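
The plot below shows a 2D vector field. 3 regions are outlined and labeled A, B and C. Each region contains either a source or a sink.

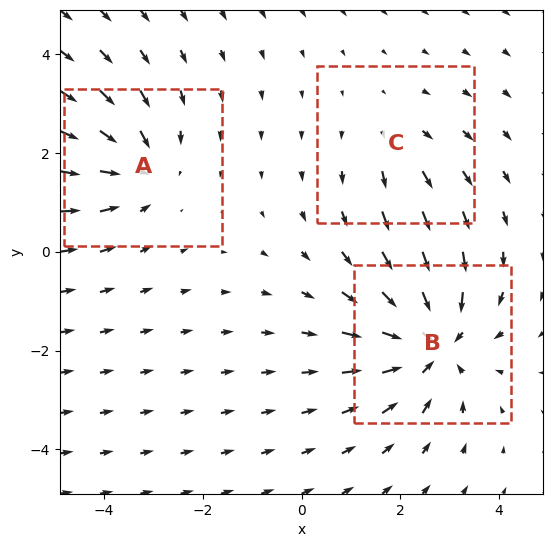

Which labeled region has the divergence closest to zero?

C

Divergence at each region's feature centre — A: about -3, B: about -4, C: about +2. Region C is closest to zero.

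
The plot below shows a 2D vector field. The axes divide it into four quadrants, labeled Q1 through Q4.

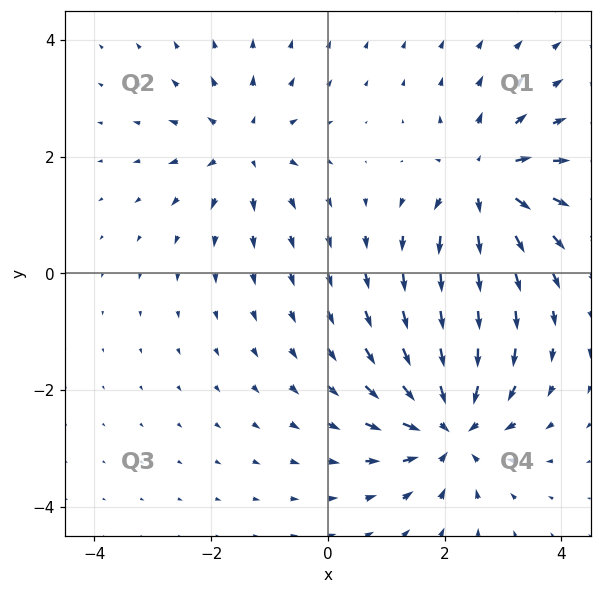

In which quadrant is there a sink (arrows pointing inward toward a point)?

Q4

The sink sits at approximately (2.1, -2.6), which lies in quadrant Q4. The divergence there is about -6, negative as expected for a sink.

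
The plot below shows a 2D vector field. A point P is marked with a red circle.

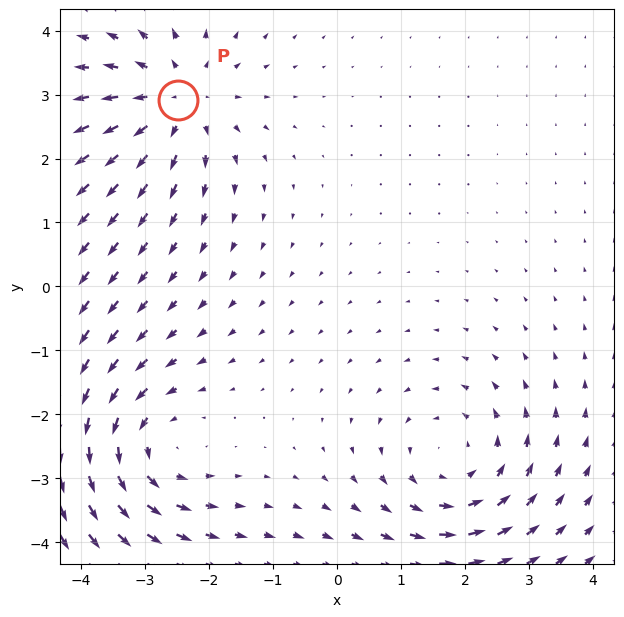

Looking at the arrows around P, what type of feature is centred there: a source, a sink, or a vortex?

source

At P (-2.5, 2.9) the arrows spread outward. Divergence about +5, curl ≈0 — positive divergence with near-zero curl is a source.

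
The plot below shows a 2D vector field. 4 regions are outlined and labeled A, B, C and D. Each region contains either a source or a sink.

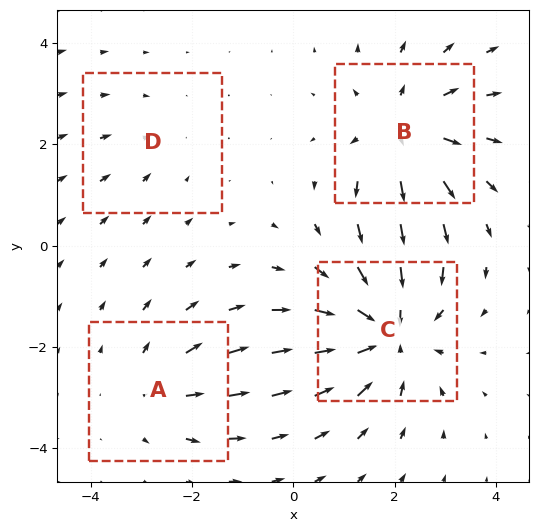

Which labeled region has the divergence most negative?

C

Divergence at each region's feature centre — A: about +3, B: about +4, C: about -6, D: about -2. Region C is most negative.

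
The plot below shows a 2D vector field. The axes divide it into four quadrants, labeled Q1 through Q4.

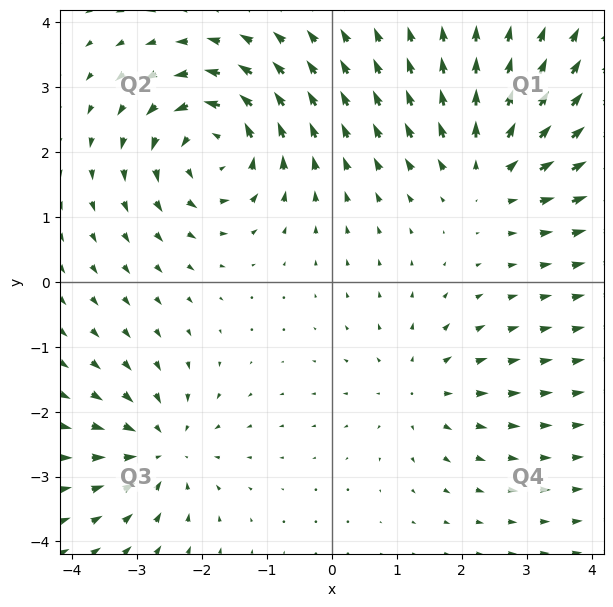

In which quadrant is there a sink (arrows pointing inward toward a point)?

The sink sits at approximately (-2.6, -2.6), which lies in quadrant Q3. The divergence there is about -4, negative as expected for a sink.

Q3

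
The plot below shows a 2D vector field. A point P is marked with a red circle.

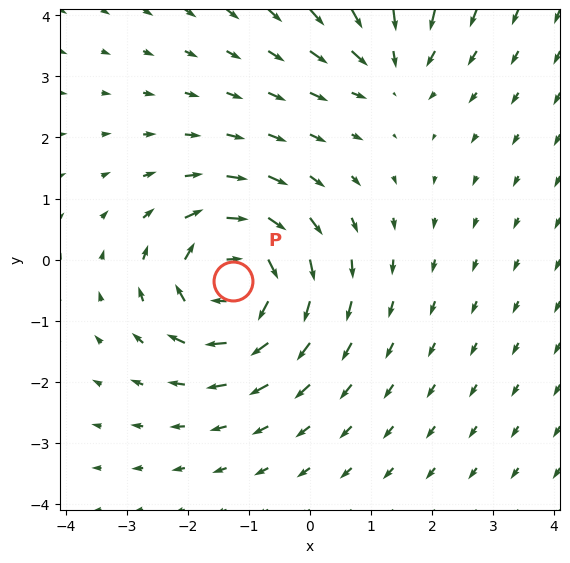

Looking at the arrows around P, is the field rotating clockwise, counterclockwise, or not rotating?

clockwise

Near P at (-1.3, -0.3) the arrows circulate clockwise. The curl (z-component) there is about -6; negative curl means clockwise rotation.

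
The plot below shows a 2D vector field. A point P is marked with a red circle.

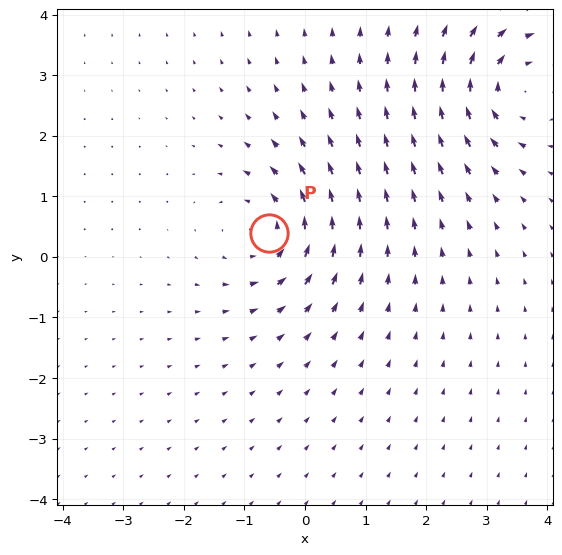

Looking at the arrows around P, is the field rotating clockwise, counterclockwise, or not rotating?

counterclockwise

Near P at (-0.6, 0.4) the arrows circulate counterclockwise. The curl (z-component) there is about +6; positive curl means counterclockwise rotation.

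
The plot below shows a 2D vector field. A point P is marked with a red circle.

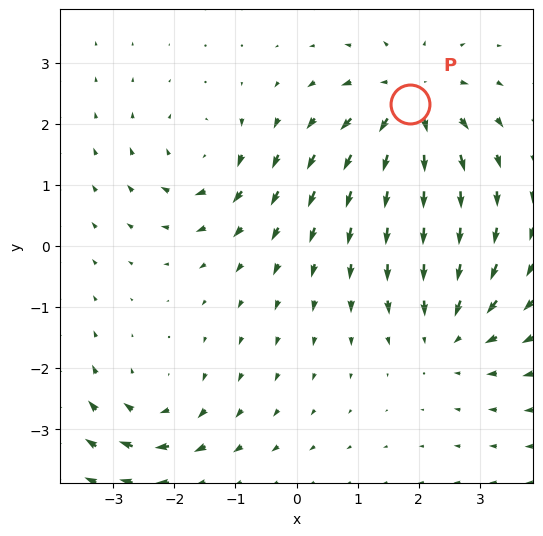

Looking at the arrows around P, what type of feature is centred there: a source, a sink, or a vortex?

At P (1.9, 2.3) the arrows spread outward. Divergence about +5, curl ≈0 — positive divergence with near-zero curl is a source.

source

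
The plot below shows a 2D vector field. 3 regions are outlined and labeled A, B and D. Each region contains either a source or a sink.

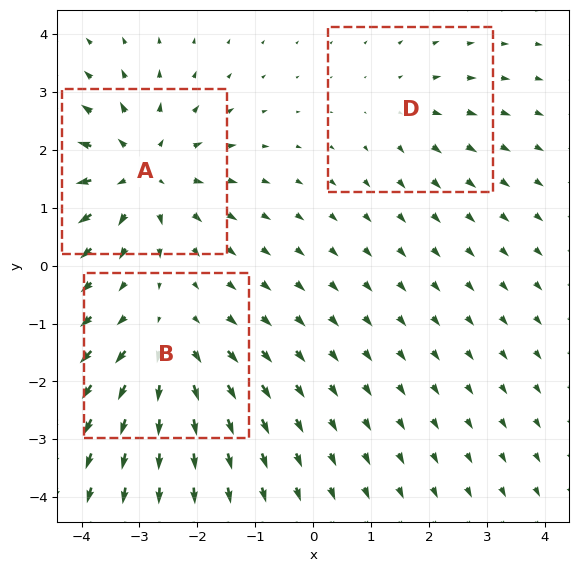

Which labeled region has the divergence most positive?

A

Divergence at each region's feature centre — A: about +4, B: about +3, D: about +2. Region A is most positive.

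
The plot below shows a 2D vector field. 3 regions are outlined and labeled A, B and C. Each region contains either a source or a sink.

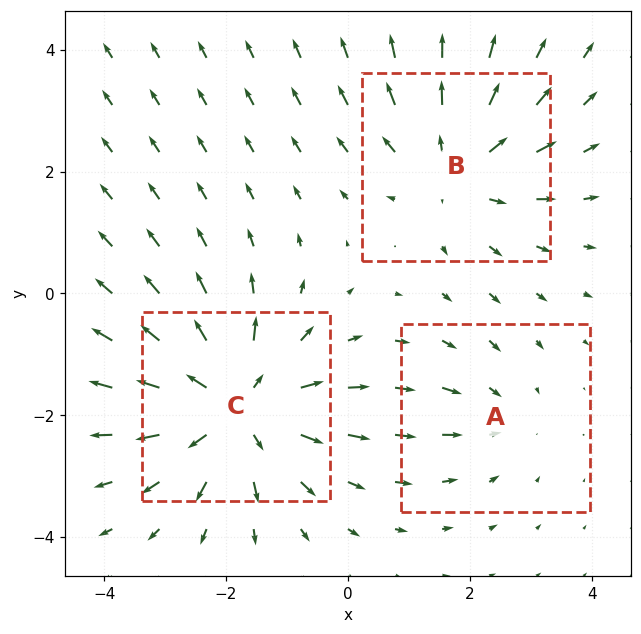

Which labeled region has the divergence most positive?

Divergence at each region's feature centre — A: about -2, B: about +3, C: about +4. Region C is most positive.

C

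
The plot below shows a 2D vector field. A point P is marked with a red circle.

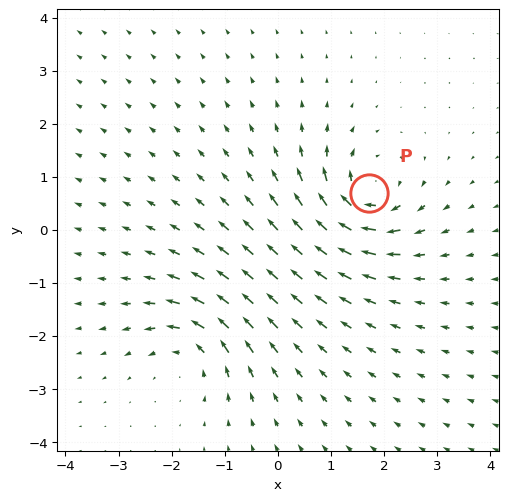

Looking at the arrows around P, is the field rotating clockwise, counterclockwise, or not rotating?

clockwise

Near P at (1.7, 0.7) the arrows circulate clockwise. The curl (z-component) there is about -7; negative curl means clockwise rotation.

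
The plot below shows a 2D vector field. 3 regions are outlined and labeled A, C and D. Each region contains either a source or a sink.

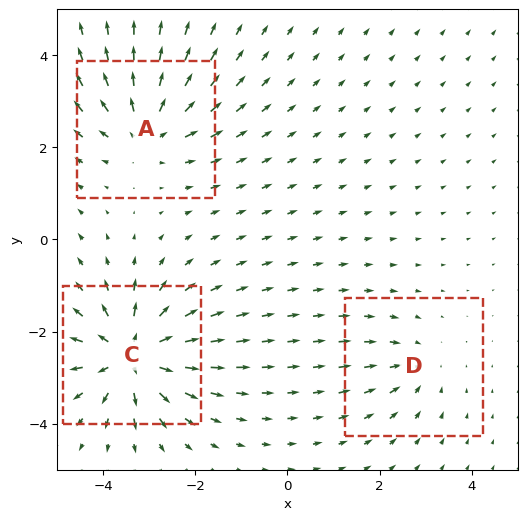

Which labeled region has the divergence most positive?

Divergence at each region's feature centre — A: about +4, C: about +6, D: about -2. Region C is most positive.

C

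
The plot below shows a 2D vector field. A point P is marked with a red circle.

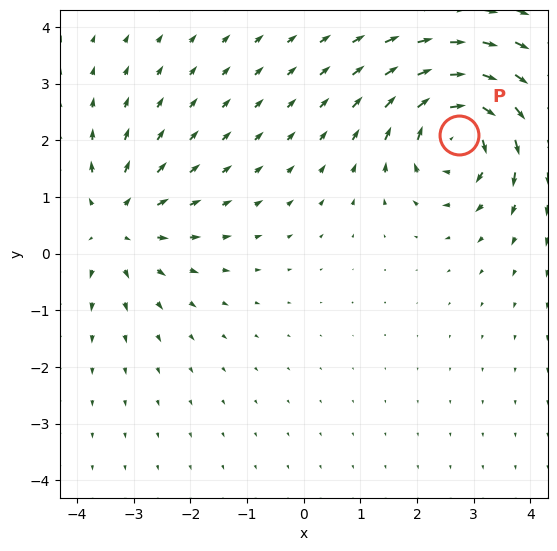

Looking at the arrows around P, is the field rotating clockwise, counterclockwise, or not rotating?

clockwise

Near P at (2.7, 2.1) the arrows circulate clockwise. The curl (z-component) there is about -6; negative curl means clockwise rotation.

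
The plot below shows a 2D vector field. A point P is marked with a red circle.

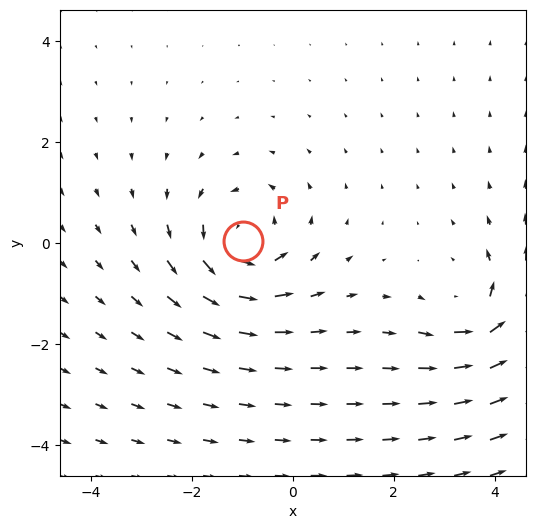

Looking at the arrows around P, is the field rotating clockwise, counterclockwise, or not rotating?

counterclockwise

Near P at (-1.0, 0.0) the arrows circulate counterclockwise. The curl (z-component) there is about +5; positive curl means counterclockwise rotation.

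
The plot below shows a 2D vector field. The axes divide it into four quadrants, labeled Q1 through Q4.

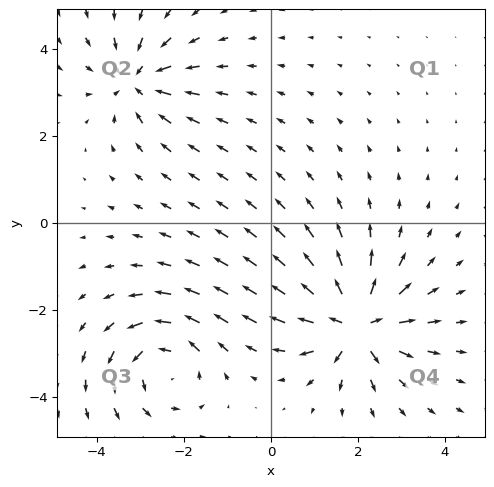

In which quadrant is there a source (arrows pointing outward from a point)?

Q4

The source sits at approximately (2.0, -2.3), which lies in quadrant Q4. The divergence there is about +7, positive as expected for a source.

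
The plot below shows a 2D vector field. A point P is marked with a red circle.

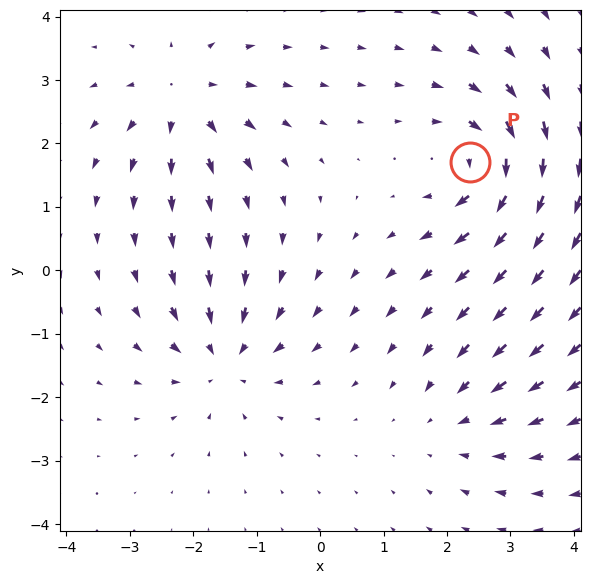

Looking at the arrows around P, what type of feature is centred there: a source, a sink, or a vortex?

vortex

At P (2.4, 1.7) the arrows circulate clockwise. Divergence ≈0, curl about -5 — near-zero divergence with nonzero curl is a vortex.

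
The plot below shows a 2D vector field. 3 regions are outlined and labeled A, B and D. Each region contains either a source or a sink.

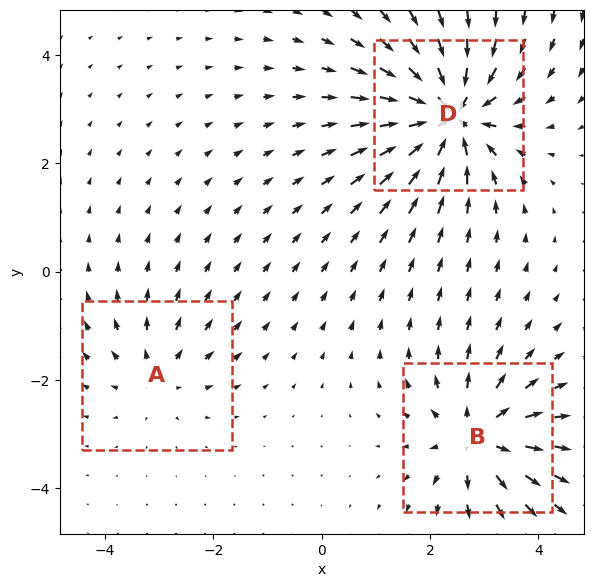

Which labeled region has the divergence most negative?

D

Divergence at each region's feature centre — A: about +2, B: about +4, D: about -6. Region D is most negative.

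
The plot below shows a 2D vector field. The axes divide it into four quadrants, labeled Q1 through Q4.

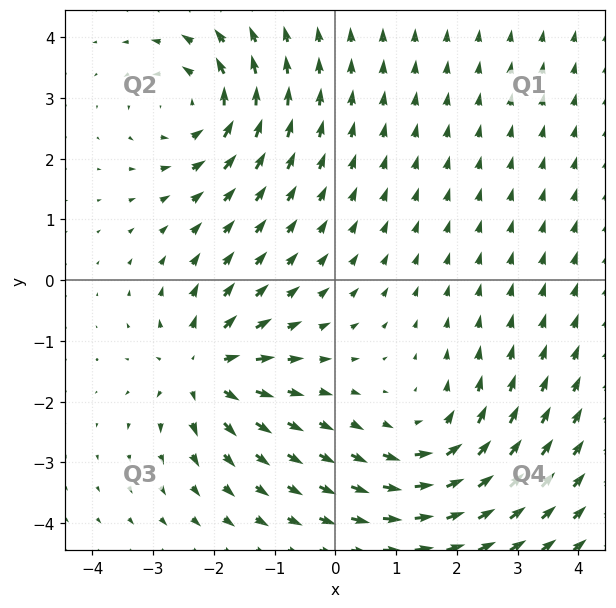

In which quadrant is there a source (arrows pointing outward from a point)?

Q3

The source sits at approximately (-2.2, -1.5), which lies in quadrant Q3. The divergence there is about +5, positive as expected for a source.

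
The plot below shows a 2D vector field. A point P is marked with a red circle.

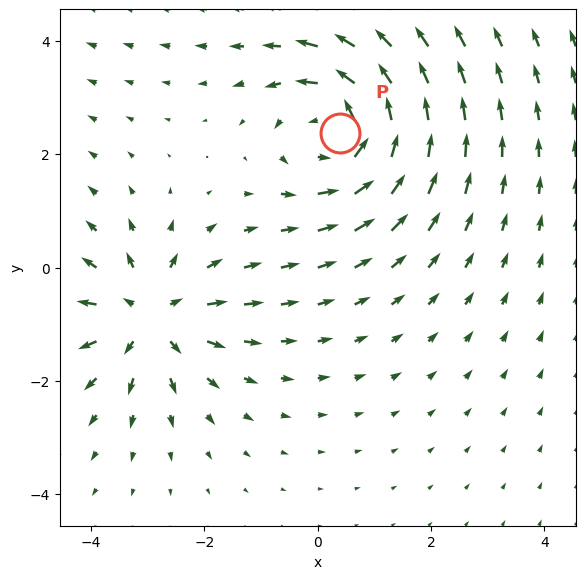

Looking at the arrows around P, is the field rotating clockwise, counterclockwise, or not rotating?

counterclockwise

Near P at (0.4, 2.4) the arrows circulate counterclockwise. The curl (z-component) there is about +4; positive curl means counterclockwise rotation.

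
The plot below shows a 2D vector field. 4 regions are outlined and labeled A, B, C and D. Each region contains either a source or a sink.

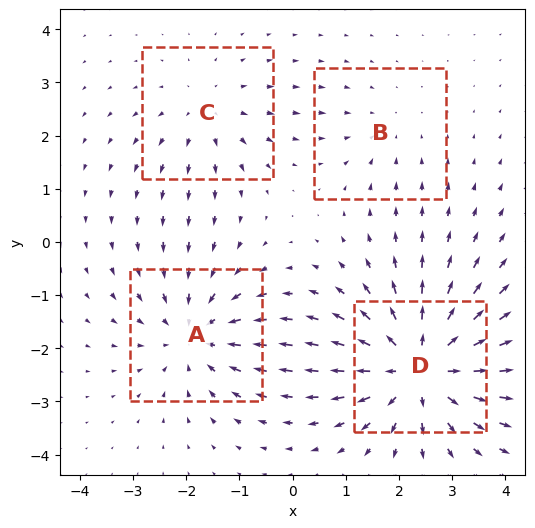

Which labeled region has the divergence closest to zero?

B

Divergence at each region's feature centre — A: about -4, B: about -2, C: about +3, D: about +6. Region B is closest to zero.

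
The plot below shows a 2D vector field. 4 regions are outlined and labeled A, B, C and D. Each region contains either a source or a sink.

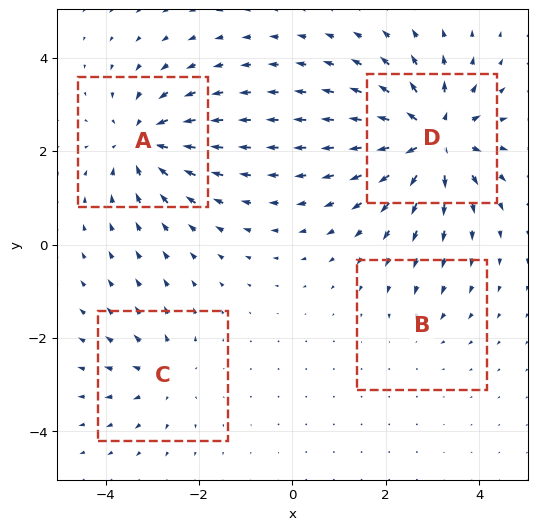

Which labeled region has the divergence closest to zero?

B

Divergence at each region's feature centre — A: about -6, B: about -2, C: about +4, D: about +8. Region B is closest to zero.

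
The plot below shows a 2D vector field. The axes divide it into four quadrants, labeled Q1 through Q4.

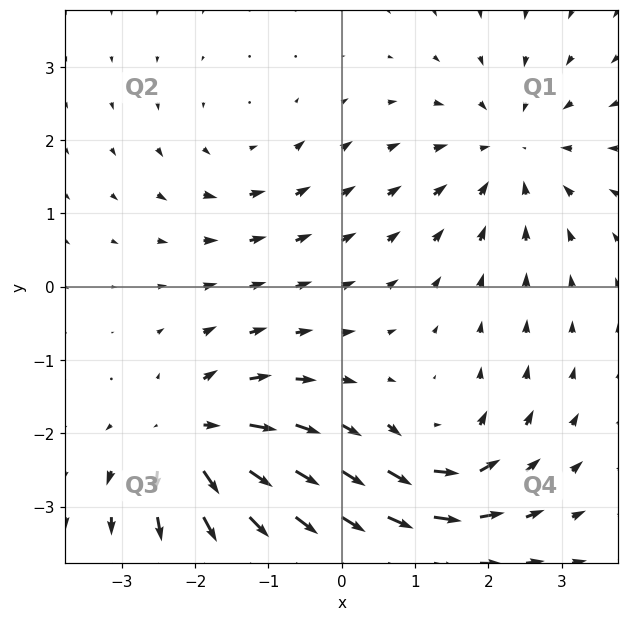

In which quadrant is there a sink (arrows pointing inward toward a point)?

Q1

The sink sits at approximately (2.3, 1.8), which lies in quadrant Q1. The divergence there is about -4, negative as expected for a sink.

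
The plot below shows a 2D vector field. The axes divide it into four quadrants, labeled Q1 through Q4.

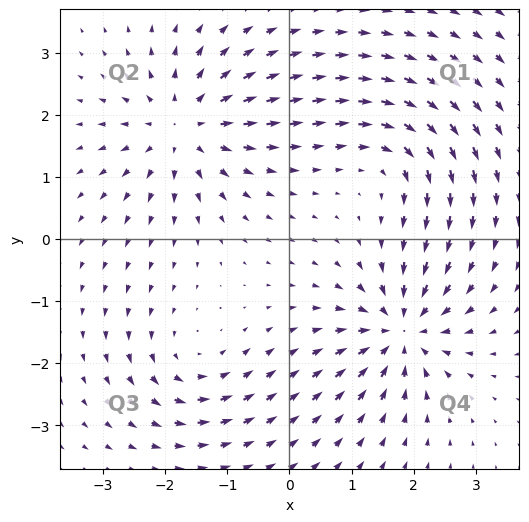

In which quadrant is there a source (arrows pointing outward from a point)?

Q2

The source sits at approximately (-1.7, 1.8), which lies in quadrant Q2. The divergence there is about +6, positive as expected for a source.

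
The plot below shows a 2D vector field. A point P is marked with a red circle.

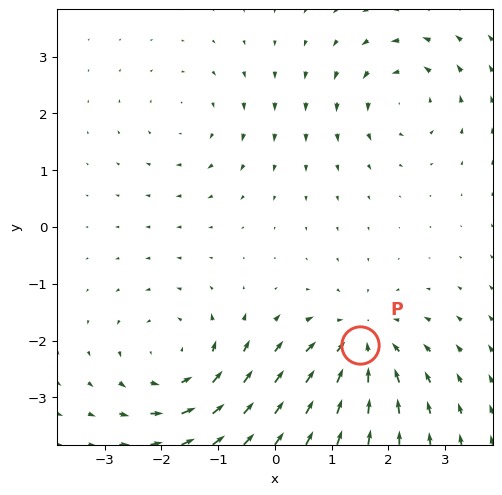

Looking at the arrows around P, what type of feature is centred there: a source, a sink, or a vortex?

At P (1.5, -2.1) the arrows converge inward. Divergence about -5, curl ≈0 — negative divergence with near-zero curl is a sink.

sink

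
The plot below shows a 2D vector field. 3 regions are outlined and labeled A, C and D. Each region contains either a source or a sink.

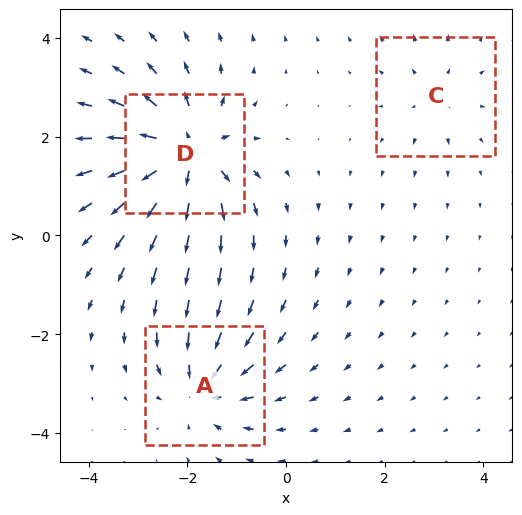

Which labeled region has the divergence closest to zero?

C

Divergence at each region's feature centre — A: about -4, C: about +2, D: about +6. Region C is closest to zero.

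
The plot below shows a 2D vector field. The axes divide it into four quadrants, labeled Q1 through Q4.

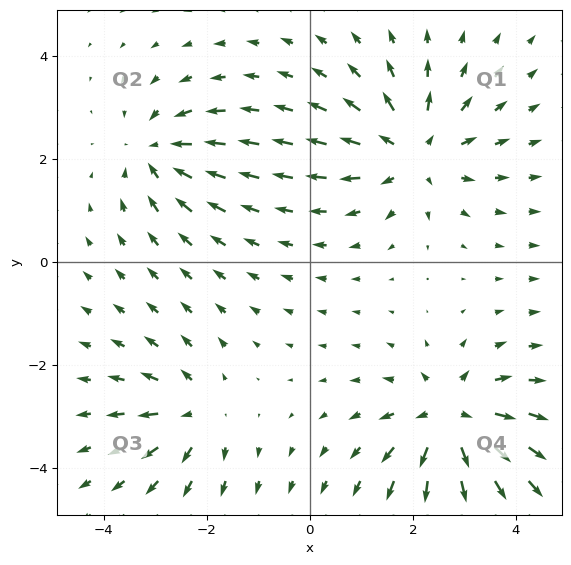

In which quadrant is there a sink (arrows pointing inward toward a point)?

Q2

The sink sits at approximately (-2.9, 2.1), which lies in quadrant Q2. The divergence there is about -5, negative as expected for a sink.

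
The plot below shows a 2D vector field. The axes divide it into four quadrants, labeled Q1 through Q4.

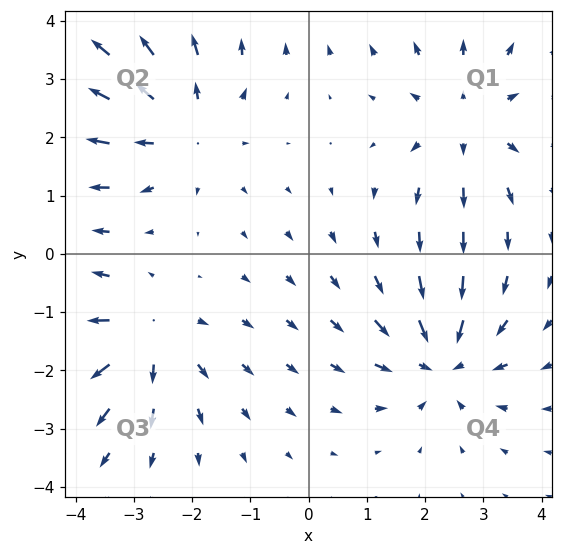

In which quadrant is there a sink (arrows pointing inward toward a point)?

The sink sits at approximately (2.3, -1.8), which lies in quadrant Q4. The divergence there is about -6, negative as expected for a sink.

Q4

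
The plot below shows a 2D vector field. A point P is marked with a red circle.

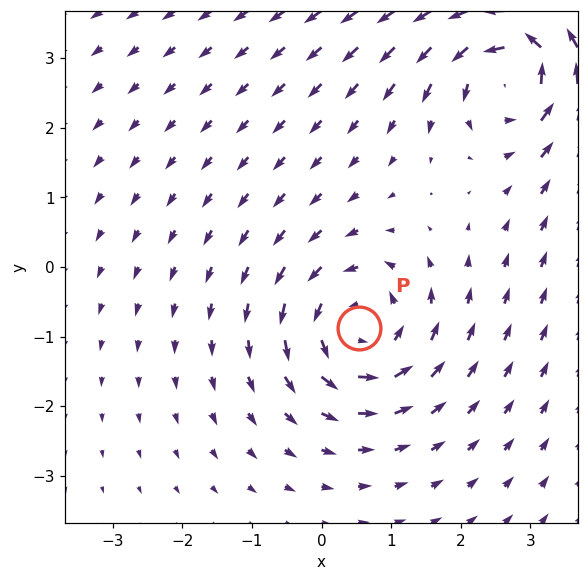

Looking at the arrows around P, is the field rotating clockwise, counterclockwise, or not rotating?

counterclockwise

Near P at (0.5, -0.9) the arrows circulate counterclockwise. The curl (z-component) there is about +4; positive curl means counterclockwise rotation.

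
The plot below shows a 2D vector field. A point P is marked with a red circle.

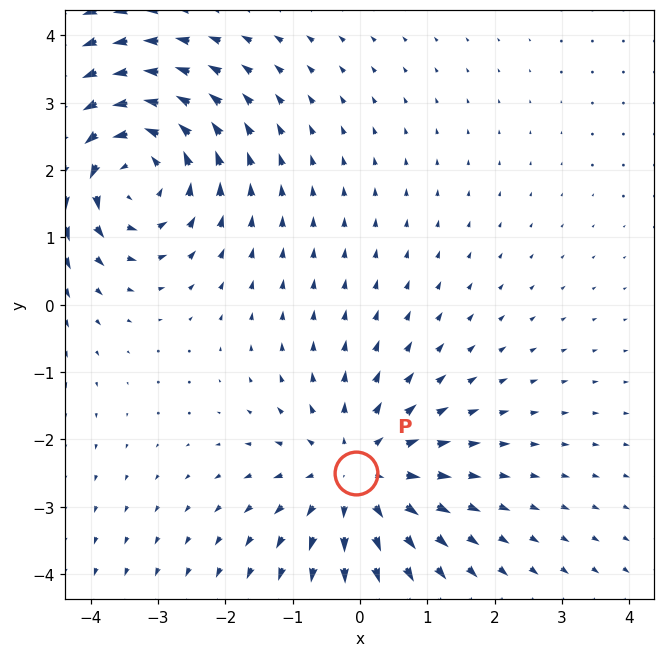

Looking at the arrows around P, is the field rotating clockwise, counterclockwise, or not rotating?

not rotating

Near P at (-0.1, -2.5) the arrows show no circulation. The curl there is ≈0.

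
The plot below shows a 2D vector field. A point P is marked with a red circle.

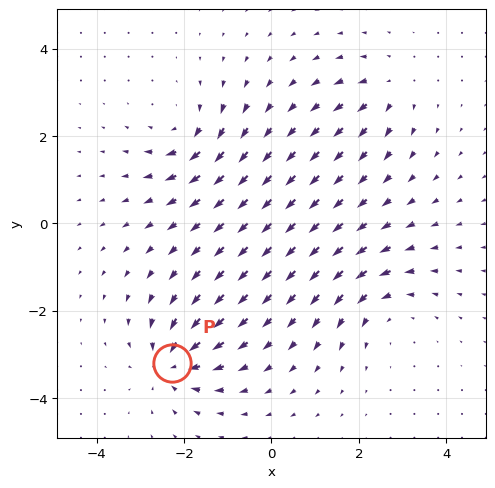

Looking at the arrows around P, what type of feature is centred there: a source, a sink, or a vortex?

At P (-2.3, -3.2) the arrows converge inward. Divergence about -7, curl ≈0 — negative divergence with near-zero curl is a sink.

sink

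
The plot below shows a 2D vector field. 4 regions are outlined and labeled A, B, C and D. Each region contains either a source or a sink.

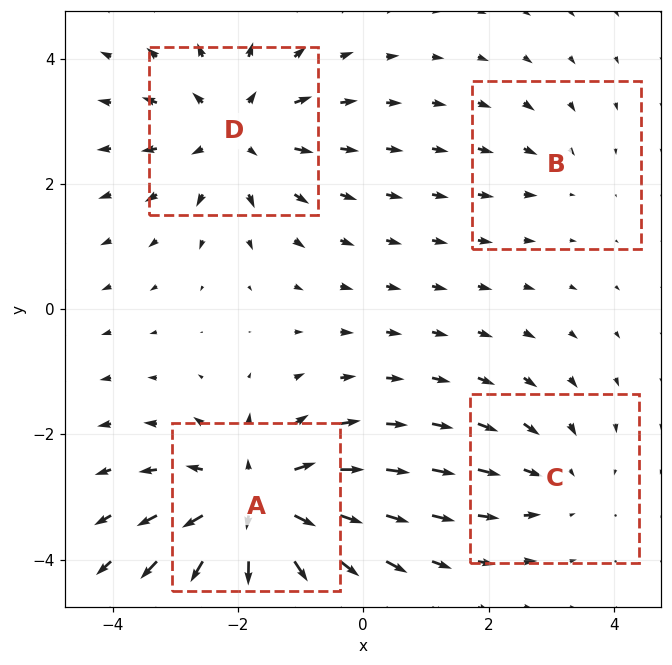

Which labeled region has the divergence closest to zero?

Divergence at each region's feature centre — A: about +7, B: about -2, C: about -3, D: about +5. Region B is closest to zero.

B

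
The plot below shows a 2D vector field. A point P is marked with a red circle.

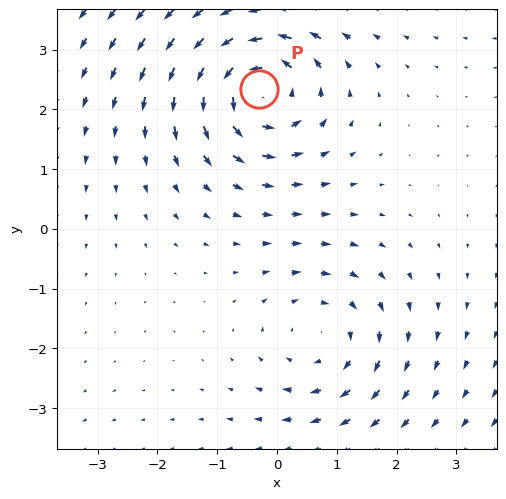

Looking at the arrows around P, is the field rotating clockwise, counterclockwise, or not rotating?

counterclockwise

Near P at (-0.3, 2.3) the arrows circulate counterclockwise. The curl (z-component) there is about +5; positive curl means counterclockwise rotation.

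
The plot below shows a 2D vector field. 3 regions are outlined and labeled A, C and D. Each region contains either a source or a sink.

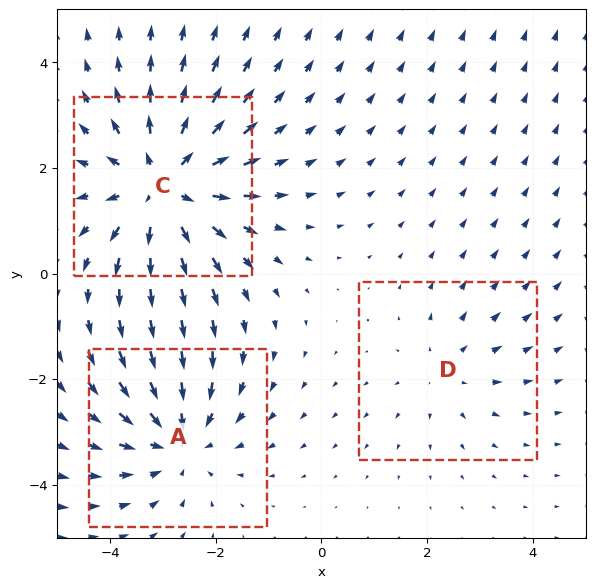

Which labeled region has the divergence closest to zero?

Divergence at each region's feature centre — A: about -3, C: about +4, D: about +2. Region D is closest to zero.

D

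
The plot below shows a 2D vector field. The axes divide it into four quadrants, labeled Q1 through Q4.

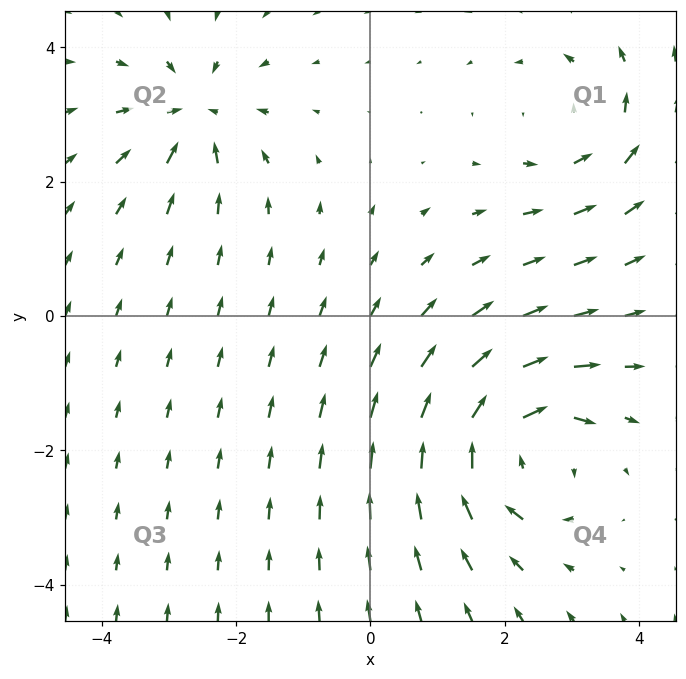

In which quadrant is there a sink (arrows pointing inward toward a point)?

Q2

The sink sits at approximately (-2.6, 3.0), which lies in quadrant Q2. The divergence there is about -4, negative as expected for a sink.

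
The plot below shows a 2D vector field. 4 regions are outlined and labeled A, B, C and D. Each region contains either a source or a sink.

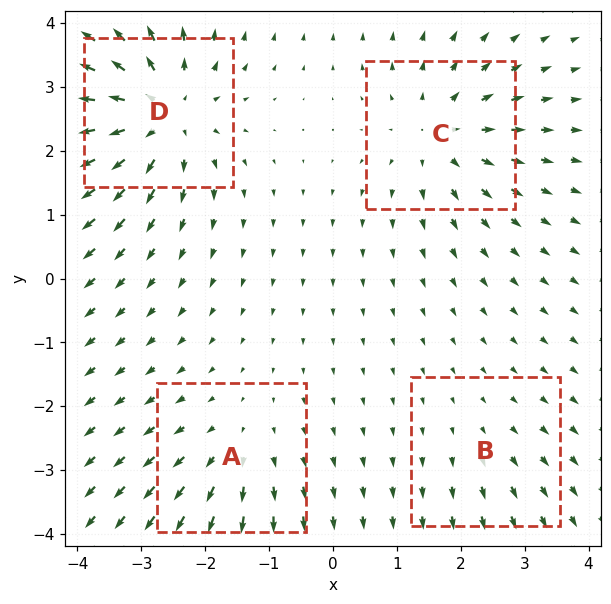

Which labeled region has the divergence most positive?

Divergence at each region's feature centre — A: about +4, B: about +2, C: about +5, D: about +7. Region D is most positive.

D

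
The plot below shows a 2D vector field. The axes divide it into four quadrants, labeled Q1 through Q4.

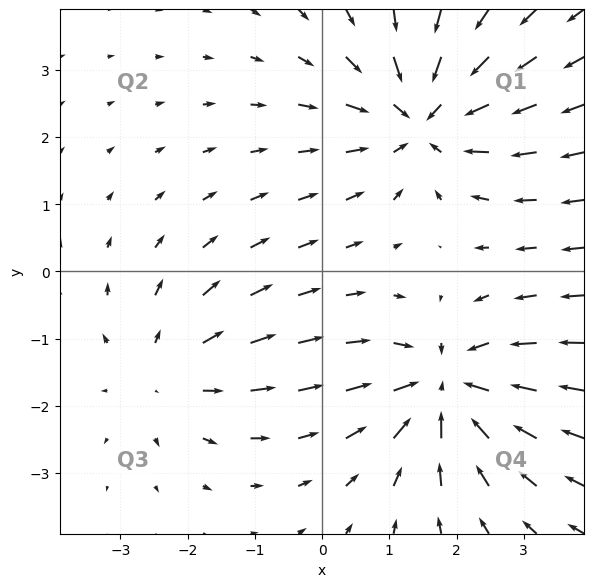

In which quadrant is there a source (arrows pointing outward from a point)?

The source sits at approximately (-2.3, -1.5), which lies in quadrant Q3. The divergence there is about +3, positive as expected for a source.

Q3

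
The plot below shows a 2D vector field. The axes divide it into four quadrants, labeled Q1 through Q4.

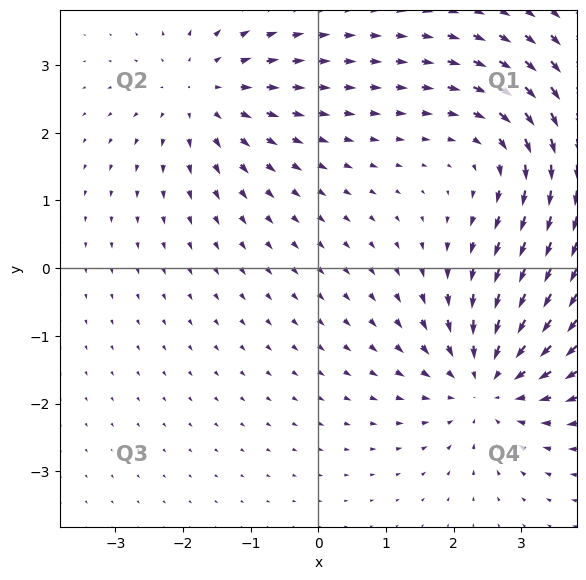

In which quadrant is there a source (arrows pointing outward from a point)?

Q2

The source sits at approximately (-1.7, 2.6), which lies in quadrant Q2. The divergence there is about +3, positive as expected for a source.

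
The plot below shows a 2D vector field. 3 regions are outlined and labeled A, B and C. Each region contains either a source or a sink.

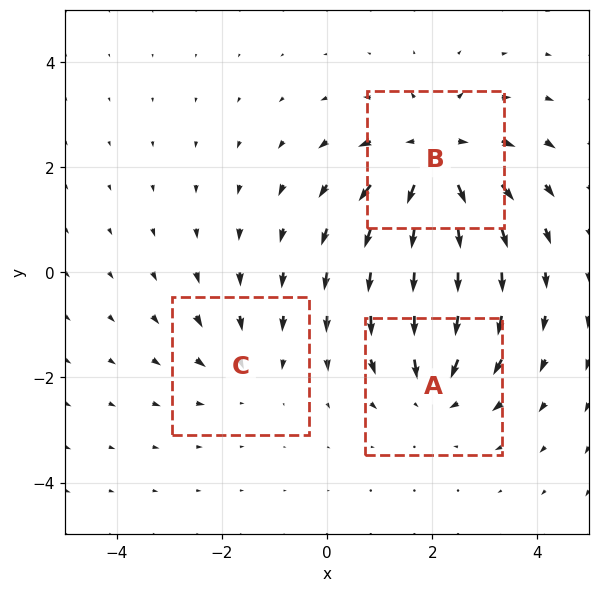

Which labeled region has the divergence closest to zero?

C

Divergence at each region's feature centre — A: about -3, B: about +5, C: about -2. Region C is closest to zero.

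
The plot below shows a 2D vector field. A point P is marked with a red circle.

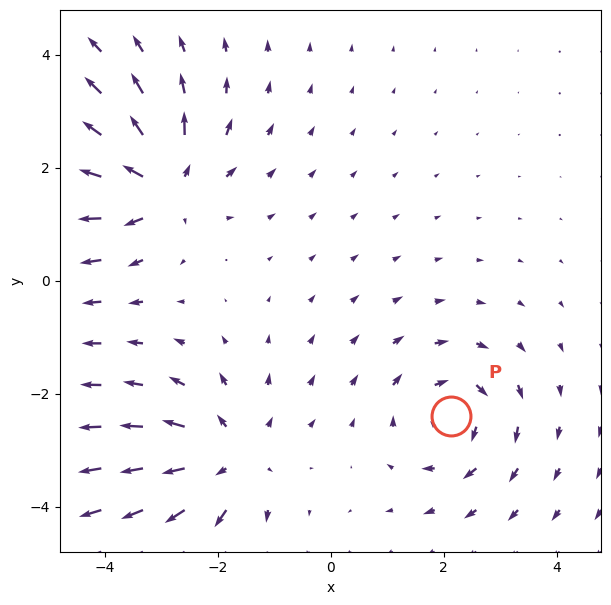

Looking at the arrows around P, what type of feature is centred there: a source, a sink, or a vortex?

At P (2.1, -2.4) the arrows circulate clockwise. Divergence ≈0, curl about -4 — near-zero divergence with nonzero curl is a vortex.

vortex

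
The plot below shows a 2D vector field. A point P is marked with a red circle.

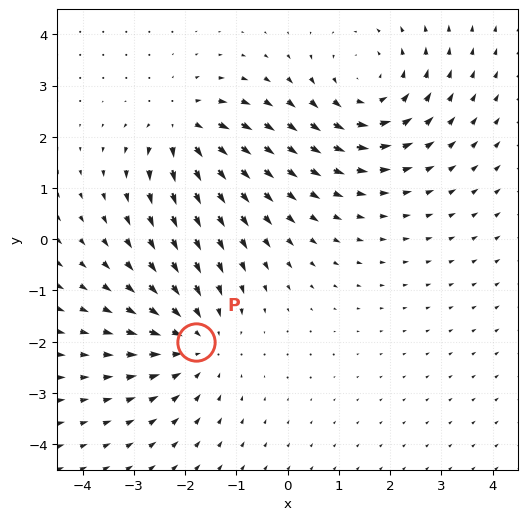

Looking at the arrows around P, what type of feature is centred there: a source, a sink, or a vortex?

sink

At P (-1.8, -2.0) the arrows converge inward. Divergence about -3, curl ≈0 — negative divergence with near-zero curl is a sink.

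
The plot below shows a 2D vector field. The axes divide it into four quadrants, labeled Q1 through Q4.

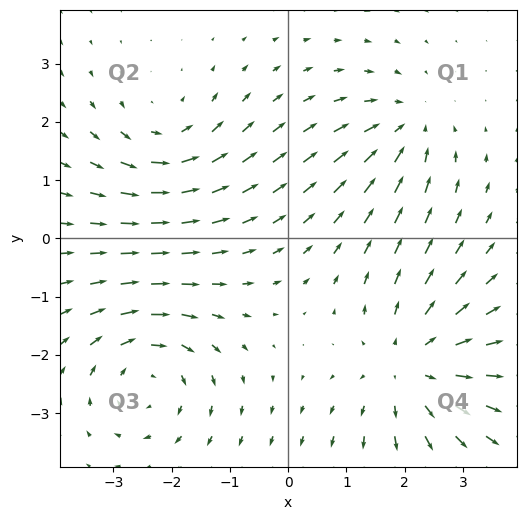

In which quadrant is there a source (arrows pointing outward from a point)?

Q4

The source sits at approximately (2.1, -2.2), which lies in quadrant Q4. The divergence there is about +3, positive as expected for a source.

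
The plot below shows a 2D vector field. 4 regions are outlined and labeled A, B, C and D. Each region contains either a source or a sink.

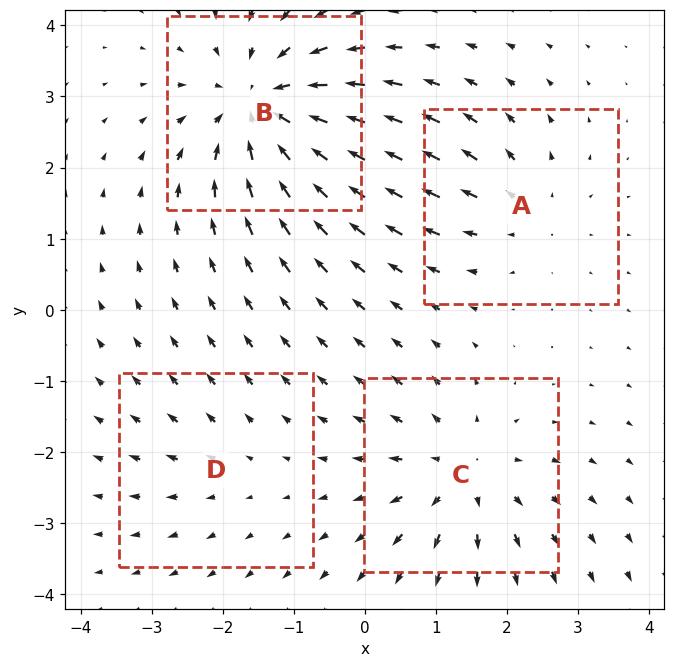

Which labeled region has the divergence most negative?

Divergence at each region's feature centre — A: about +3, B: about -6, C: about +4, D: about +2. Region B is most negative.

B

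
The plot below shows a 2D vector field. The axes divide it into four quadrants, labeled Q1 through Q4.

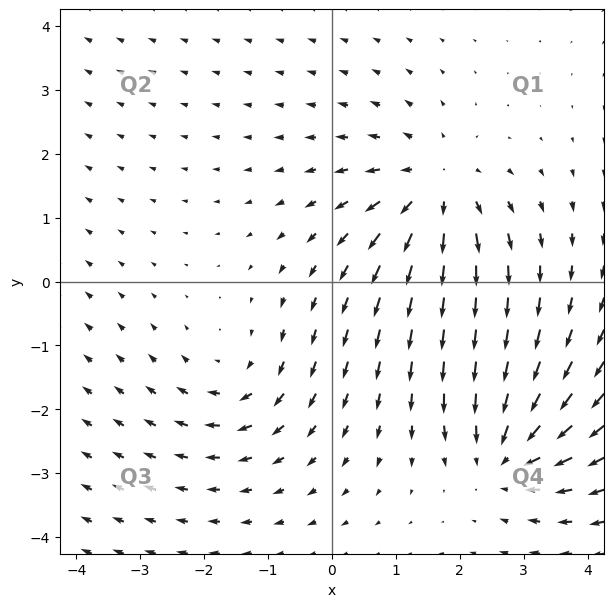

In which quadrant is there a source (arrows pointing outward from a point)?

Q1

The source sits at approximately (1.6, 1.5), which lies in quadrant Q1. The divergence there is about +4, positive as expected for a source.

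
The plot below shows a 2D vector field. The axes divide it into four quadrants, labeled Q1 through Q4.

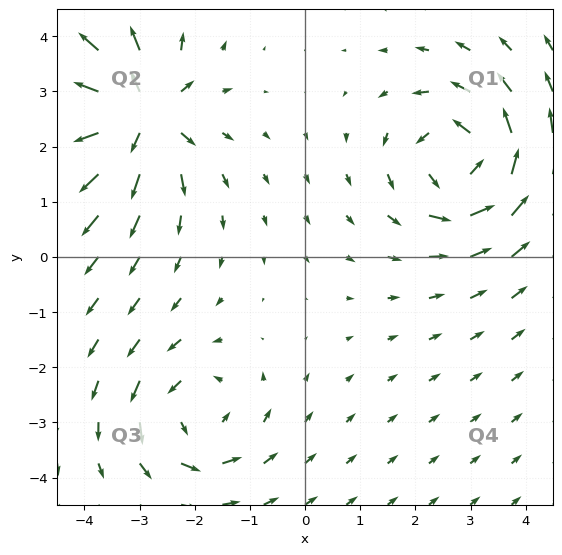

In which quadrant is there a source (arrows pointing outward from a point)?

The source sits at approximately (-3.0, 2.6), which lies in quadrant Q2. The divergence there is about +7, positive as expected for a source.

Q2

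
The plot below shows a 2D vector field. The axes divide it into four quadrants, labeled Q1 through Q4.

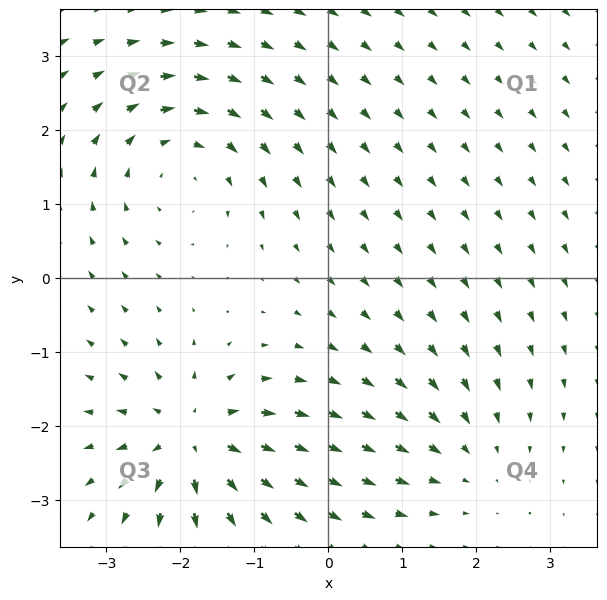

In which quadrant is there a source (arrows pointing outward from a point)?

Q3

The source sits at approximately (-1.8, -2.2), which lies in quadrant Q3. The divergence there is about +5, positive as expected for a source.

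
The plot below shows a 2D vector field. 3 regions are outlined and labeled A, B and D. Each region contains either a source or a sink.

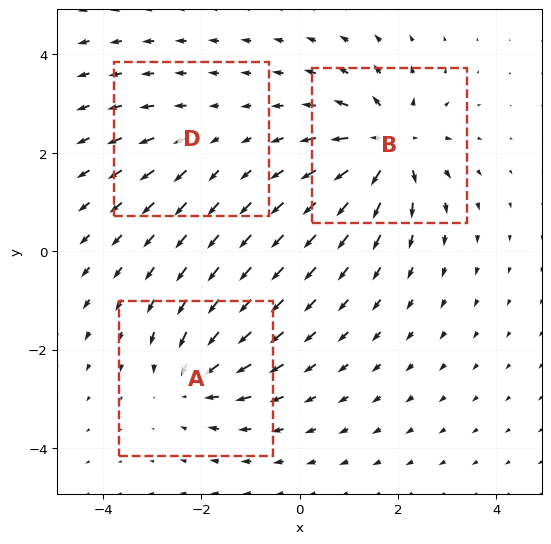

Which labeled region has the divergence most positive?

B

Divergence at each region's feature centre — A: about -4, B: about +6, D: about +2. Region B is most positive.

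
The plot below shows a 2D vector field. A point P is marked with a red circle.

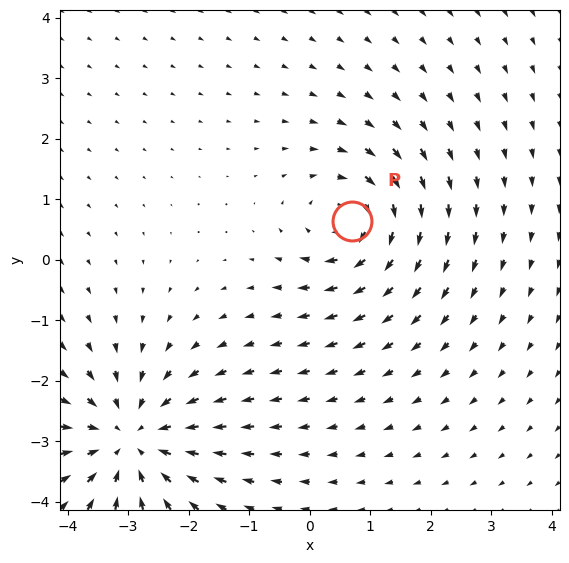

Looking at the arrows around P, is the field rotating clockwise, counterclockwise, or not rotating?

Near P at (0.7, 0.6) the arrows circulate clockwise. The curl (z-component) there is about -4; negative curl means clockwise rotation.

clockwise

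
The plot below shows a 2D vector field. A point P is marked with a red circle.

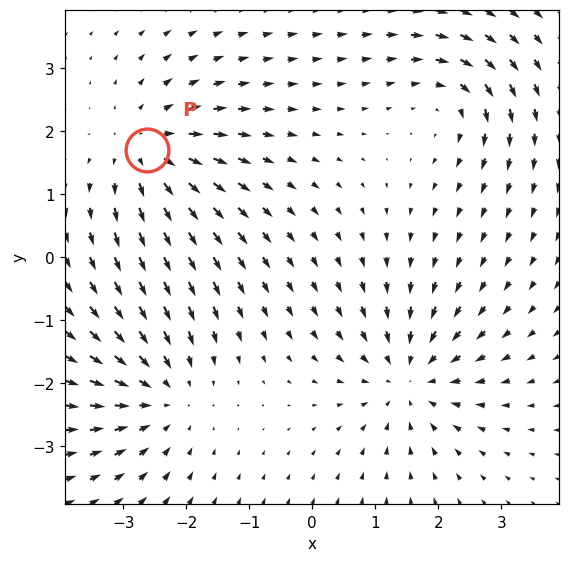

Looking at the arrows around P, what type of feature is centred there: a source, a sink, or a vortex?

source

At P (-2.6, 1.7) the arrows spread outward. Divergence about +5, curl ≈0 — positive divergence with near-zero curl is a source.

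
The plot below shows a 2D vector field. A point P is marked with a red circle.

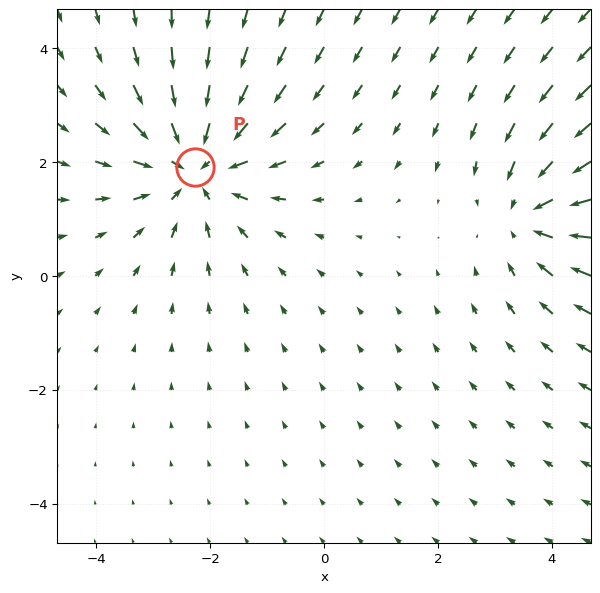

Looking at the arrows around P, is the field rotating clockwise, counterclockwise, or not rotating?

not rotating

Near P at (-2.3, 1.9) the arrows show no circulation. The curl there is ≈0.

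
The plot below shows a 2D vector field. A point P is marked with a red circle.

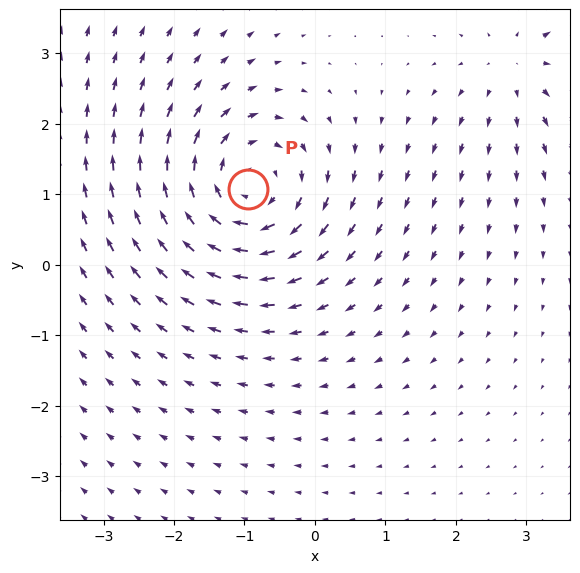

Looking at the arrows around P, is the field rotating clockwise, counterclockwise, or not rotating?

clockwise

Near P at (-0.9, 1.1) the arrows circulate clockwise. The curl (z-component) there is about -5; negative curl means clockwise rotation.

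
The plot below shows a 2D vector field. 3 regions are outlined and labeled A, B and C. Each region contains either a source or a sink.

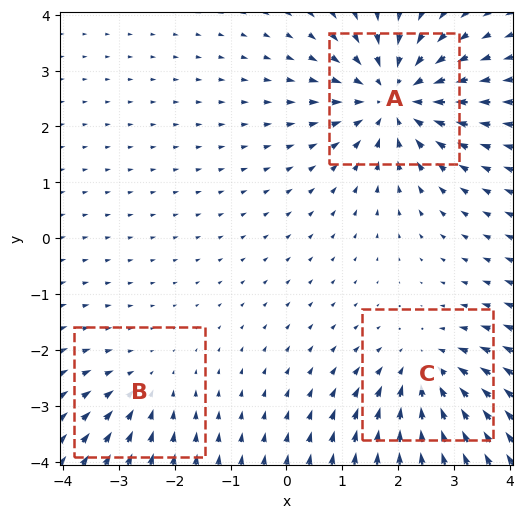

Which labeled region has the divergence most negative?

Divergence at each region's feature centre — A: about -4, B: about -2, C: about -3. Region A is most negative.

A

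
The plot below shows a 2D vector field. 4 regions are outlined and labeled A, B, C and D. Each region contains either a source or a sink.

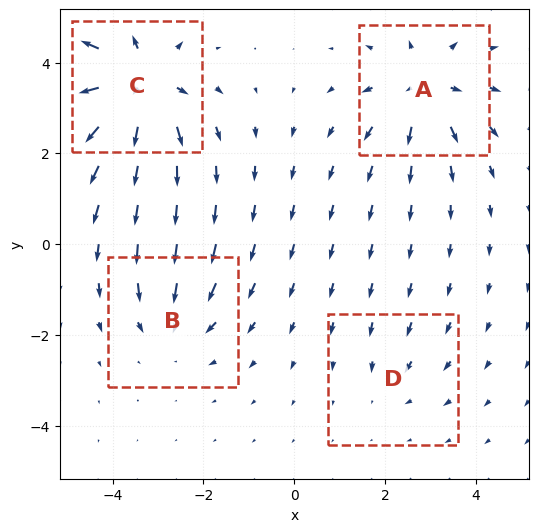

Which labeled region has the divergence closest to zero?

Divergence at each region's feature centre — A: about +5, B: about -3, C: about +7, D: about -2. Region D is closest to zero.

D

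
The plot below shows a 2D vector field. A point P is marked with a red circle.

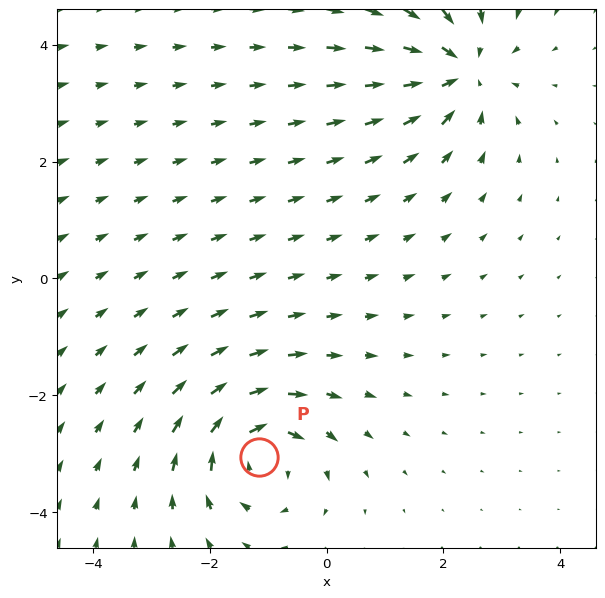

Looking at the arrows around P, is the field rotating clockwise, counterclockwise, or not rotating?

Near P at (-1.2, -3.1) the arrows circulate clockwise. The curl (z-component) there is about -6; negative curl means clockwise rotation.

clockwise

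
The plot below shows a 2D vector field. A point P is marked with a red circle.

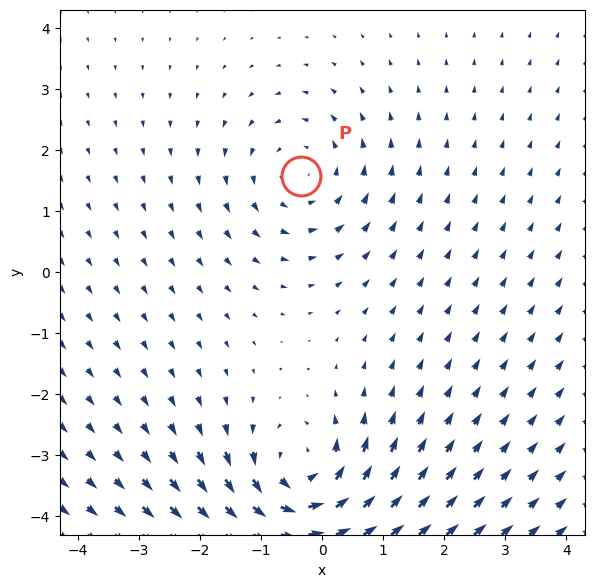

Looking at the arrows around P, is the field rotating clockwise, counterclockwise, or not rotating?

Near P at (-0.3, 1.6) the arrows circulate counterclockwise. The curl (z-component) there is about +3; positive curl means counterclockwise rotation.

counterclockwise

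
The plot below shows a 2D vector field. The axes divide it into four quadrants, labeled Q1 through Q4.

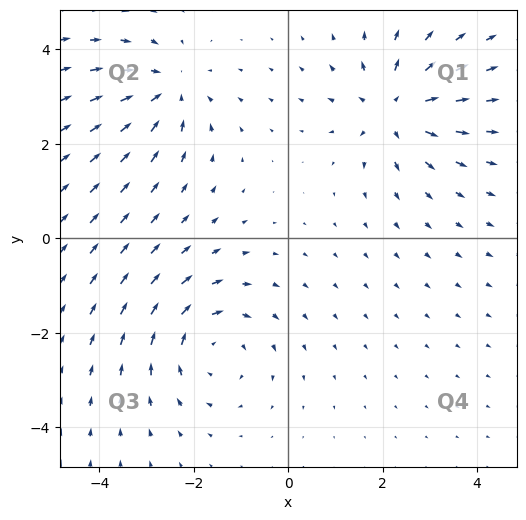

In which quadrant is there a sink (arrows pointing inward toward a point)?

The sink sits at approximately (-2.6, 3.1), which lies in quadrant Q2. The divergence there is about -3, negative as expected for a sink.

Q2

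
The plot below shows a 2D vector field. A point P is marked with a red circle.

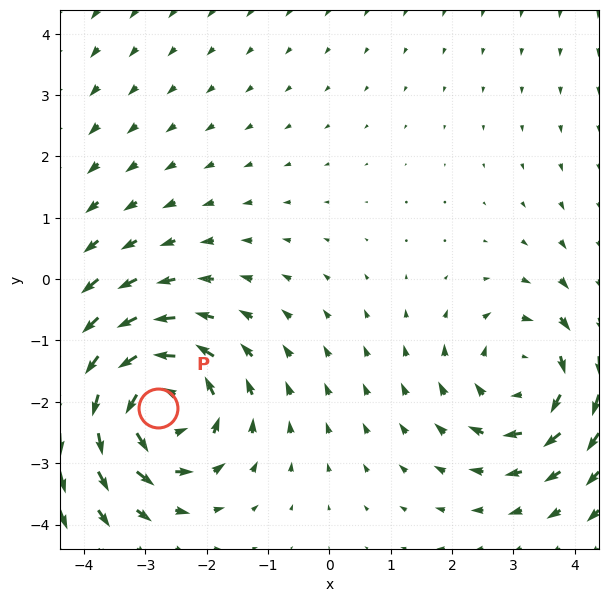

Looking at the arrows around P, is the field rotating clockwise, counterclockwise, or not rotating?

Near P at (-2.8, -2.1) the arrows circulate counterclockwise. The curl (z-component) there is about +5; positive curl means counterclockwise rotation.

counterclockwise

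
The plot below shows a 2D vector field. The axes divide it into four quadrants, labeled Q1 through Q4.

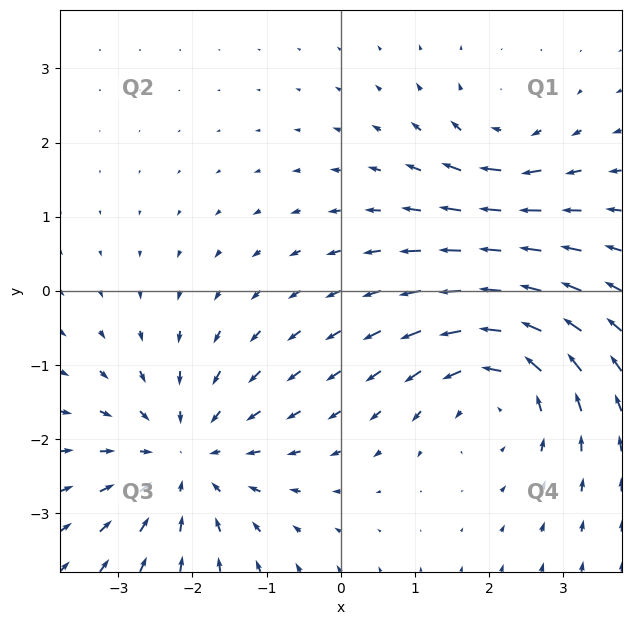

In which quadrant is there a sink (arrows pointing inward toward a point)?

Q3

The sink sits at approximately (-2.1, -2.3), which lies in quadrant Q3. The divergence there is about -4, negative as expected for a sink.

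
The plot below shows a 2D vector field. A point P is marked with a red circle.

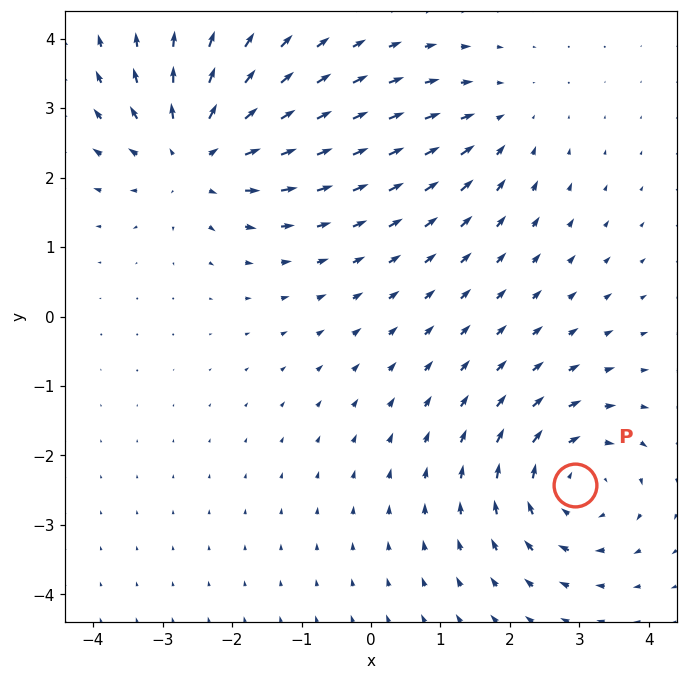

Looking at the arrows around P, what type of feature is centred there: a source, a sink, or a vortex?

vortex

At P (2.9, -2.4) the arrows circulate clockwise. Divergence ≈0, curl about -4 — near-zero divergence with nonzero curl is a vortex.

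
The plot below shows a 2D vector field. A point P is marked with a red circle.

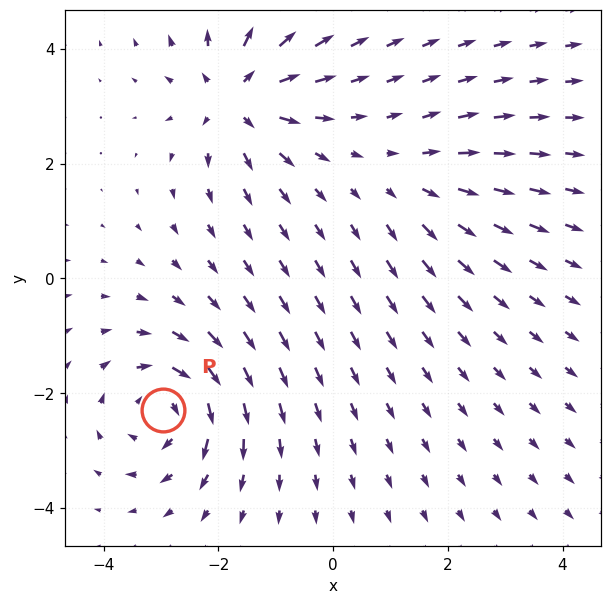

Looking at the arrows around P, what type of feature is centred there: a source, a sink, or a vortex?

At P (-3.0, -2.3) the arrows circulate clockwise. Divergence ≈0, curl about -5 — near-zero divergence with nonzero curl is a vortex.

vortex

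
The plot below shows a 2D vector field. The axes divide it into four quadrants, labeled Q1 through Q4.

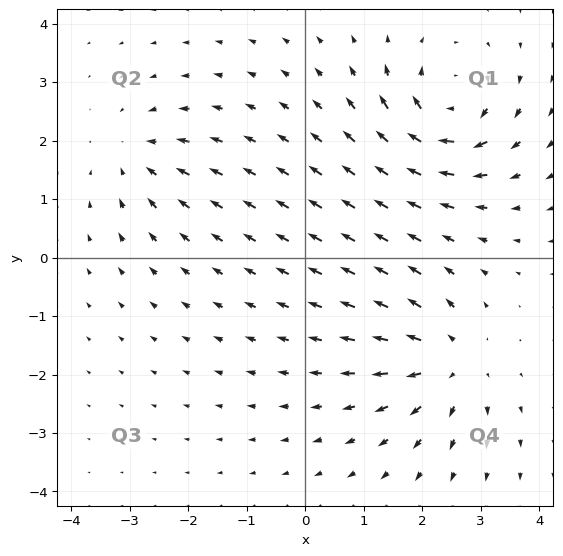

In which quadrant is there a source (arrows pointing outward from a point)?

The source sits at approximately (2.5, -1.8), which lies in quadrant Q4. The divergence there is about +4, positive as expected for a source.

Q4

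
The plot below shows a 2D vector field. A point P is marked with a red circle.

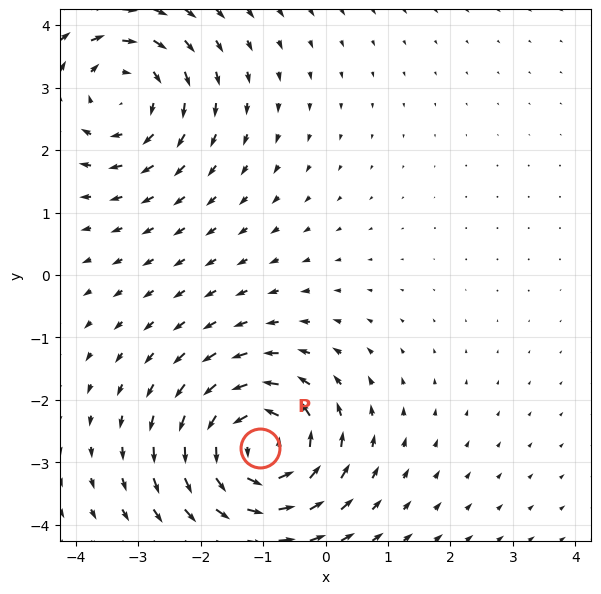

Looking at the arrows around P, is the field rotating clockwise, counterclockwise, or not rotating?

counterclockwise

Near P at (-1.0, -2.8) the arrows circulate counterclockwise. The curl (z-component) there is about +5; positive curl means counterclockwise rotation.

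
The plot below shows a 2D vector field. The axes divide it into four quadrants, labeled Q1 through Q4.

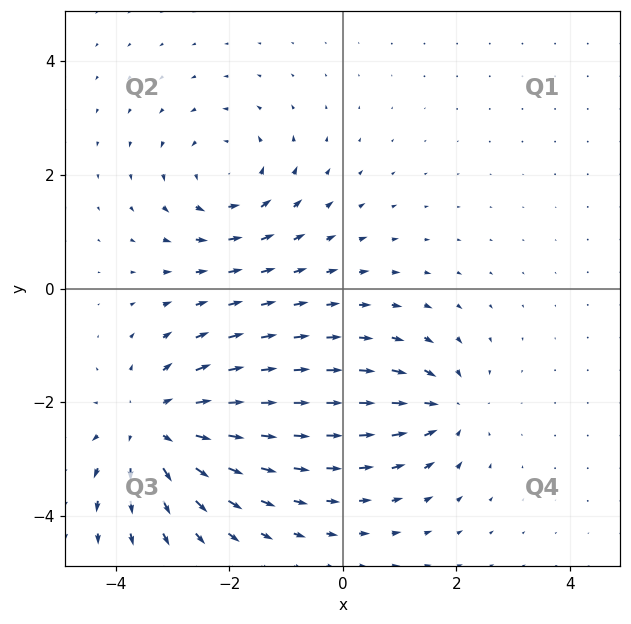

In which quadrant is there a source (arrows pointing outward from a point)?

The source sits at approximately (-3.3, -2.4), which lies in quadrant Q3. The divergence there is about +4, positive as expected for a source.

Q3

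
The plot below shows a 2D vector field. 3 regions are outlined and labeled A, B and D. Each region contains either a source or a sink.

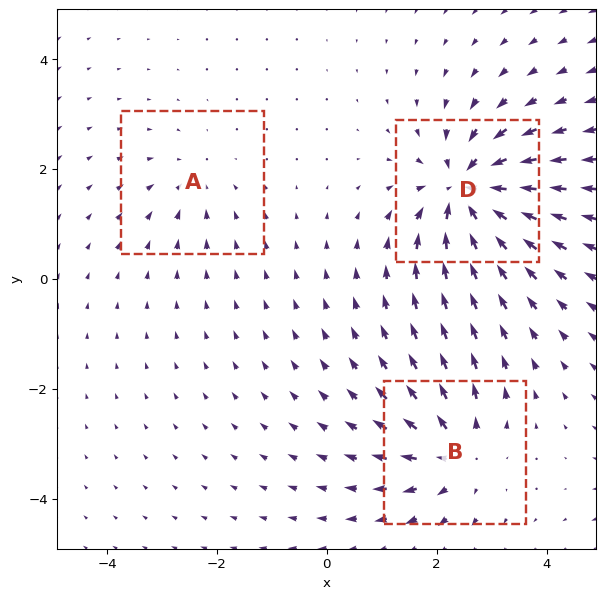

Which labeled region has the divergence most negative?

Divergence at each region's feature centre — A: about -2, B: about +4, D: about -6. Region D is most negative.

D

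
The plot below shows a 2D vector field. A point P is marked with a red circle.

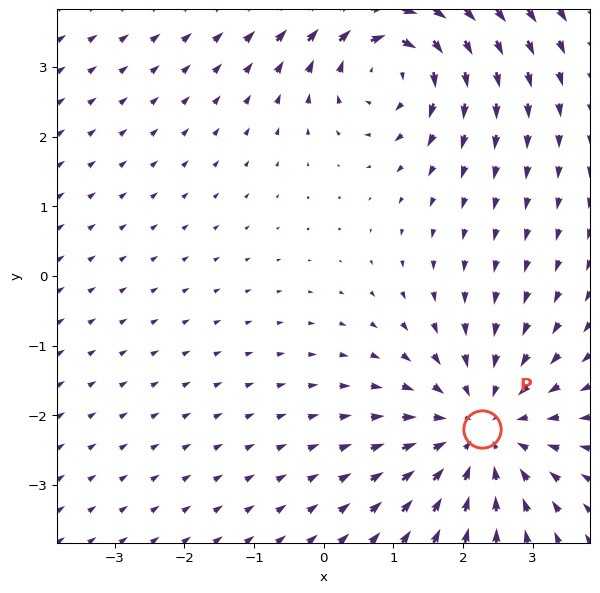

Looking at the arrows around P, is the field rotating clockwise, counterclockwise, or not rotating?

Near P at (2.3, -2.2) the arrows show no circulation. The curl there is ≈0.

not rotating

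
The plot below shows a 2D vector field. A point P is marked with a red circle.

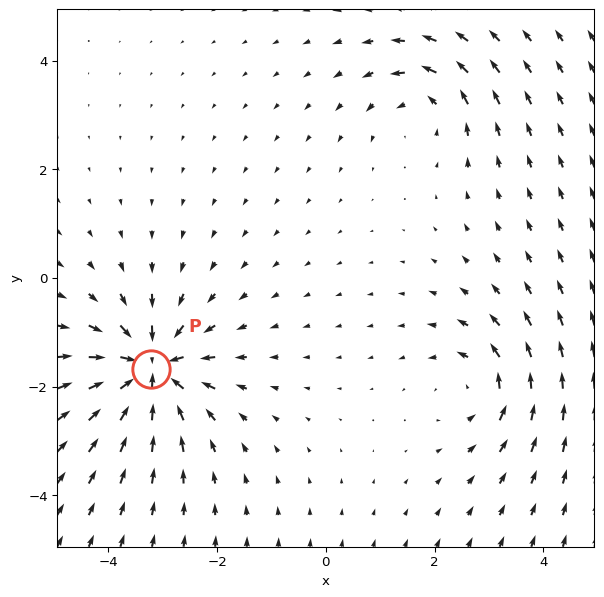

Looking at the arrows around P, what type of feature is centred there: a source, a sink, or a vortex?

At P (-3.2, -1.7) the arrows converge inward. Divergence about -6, curl ≈0 — negative divergence with near-zero curl is a sink.

sink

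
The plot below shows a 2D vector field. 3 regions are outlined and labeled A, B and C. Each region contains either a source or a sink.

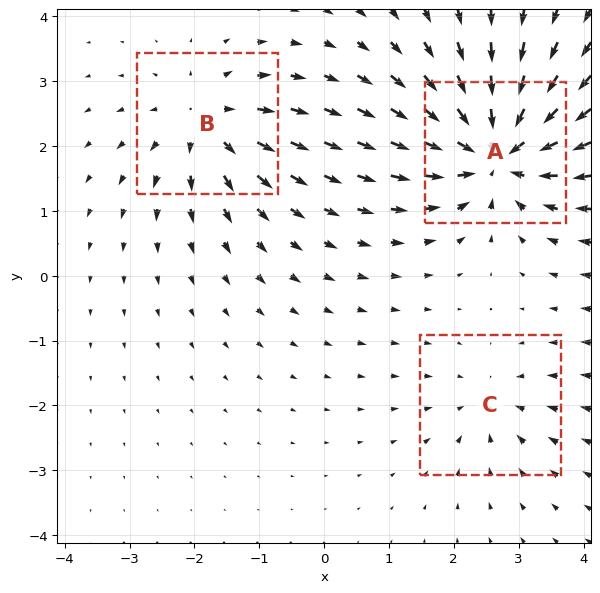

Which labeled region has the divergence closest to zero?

Divergence at each region's feature centre — A: about -6, B: about +4, C: about -2. Region C is closest to zero.

C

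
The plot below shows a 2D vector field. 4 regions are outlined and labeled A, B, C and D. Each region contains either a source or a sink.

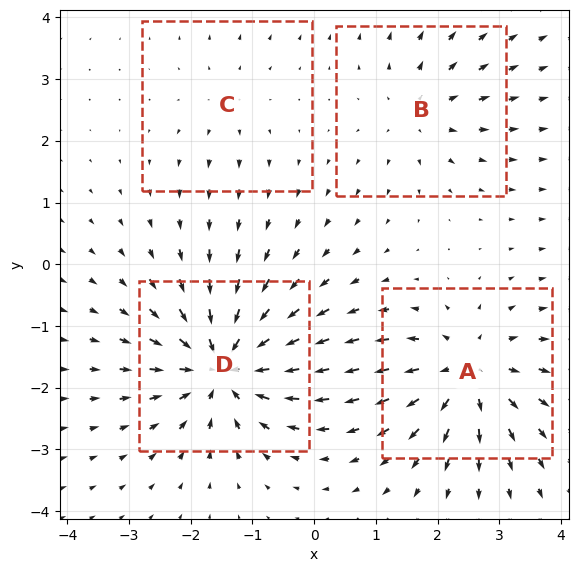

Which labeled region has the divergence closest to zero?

C

Divergence at each region's feature centre — A: about +6, B: about +4, C: about +2, D: about -8. Region C is closest to zero.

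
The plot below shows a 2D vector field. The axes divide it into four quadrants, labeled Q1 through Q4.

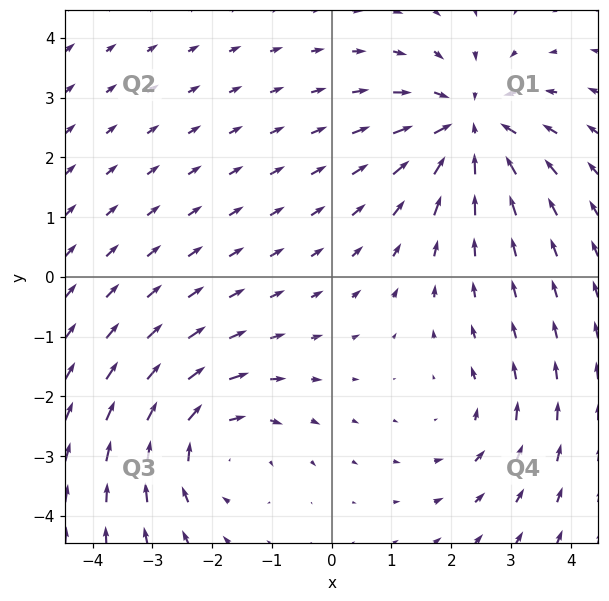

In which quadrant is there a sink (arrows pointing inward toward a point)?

The sink sits at approximately (2.3, 2.5), which lies in quadrant Q1. The divergence there is about -5, negative as expected for a sink.

Q1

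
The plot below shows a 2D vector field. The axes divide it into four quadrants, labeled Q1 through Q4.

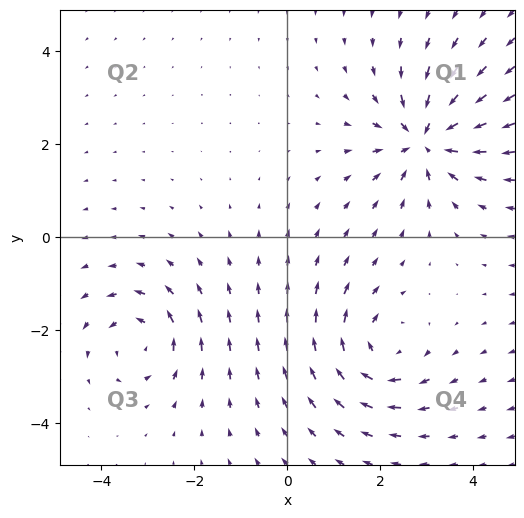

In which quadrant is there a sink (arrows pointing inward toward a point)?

The sink sits at approximately (3.0, 2.1), which lies in quadrant Q1. The divergence there is about -5, negative as expected for a sink.

Q1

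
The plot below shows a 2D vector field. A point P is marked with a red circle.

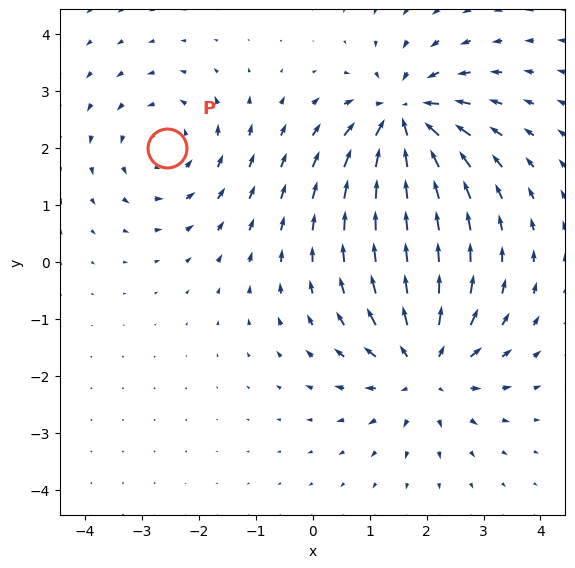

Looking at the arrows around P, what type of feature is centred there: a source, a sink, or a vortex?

vortex

At P (-2.5, 2.0) the arrows circulate counterclockwise. Divergence ≈0, curl about +3 — near-zero divergence with nonzero curl is a vortex.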